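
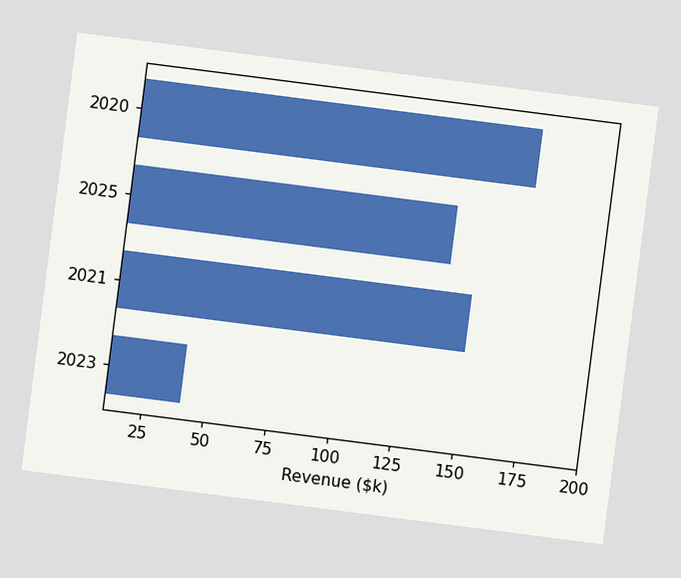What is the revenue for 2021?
$150k

The chart is tilted about 7° clockwise. Reading along the chart's x-axis, the 2021 bar reaches $150k.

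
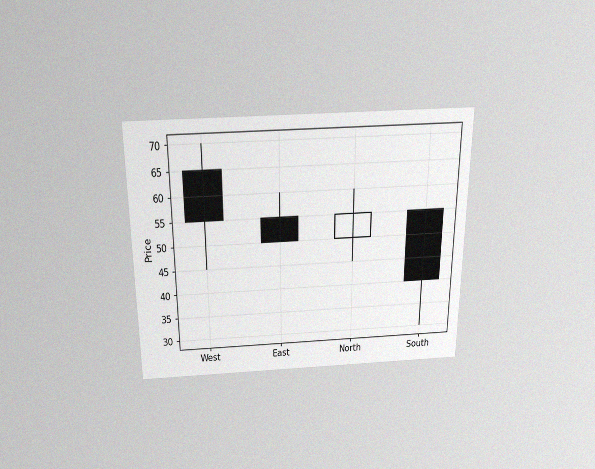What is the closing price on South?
40

The chart is viewed slightly from above, with some photo noise. The South candle closes at 40.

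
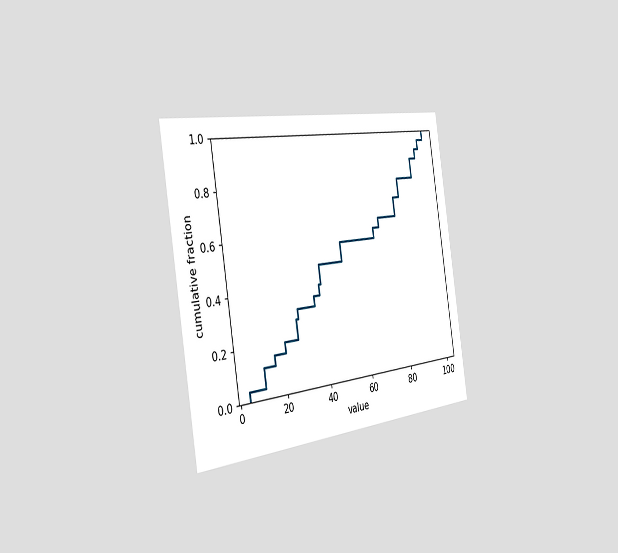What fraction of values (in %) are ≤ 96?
96%

The chart is tilted about 9° counter-clockwise and viewed slightly from the left. At x=96 the ECDF step is at 96%.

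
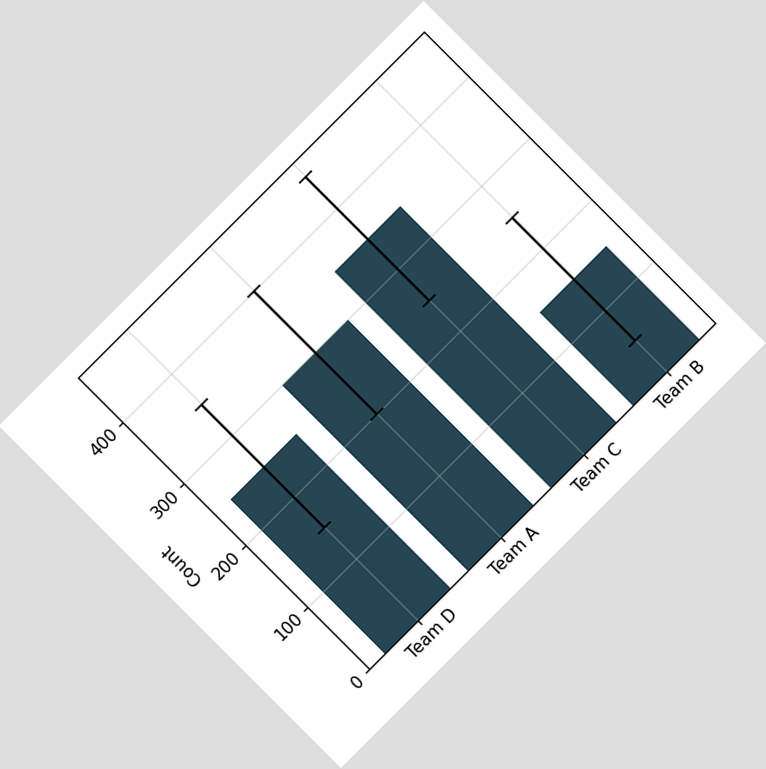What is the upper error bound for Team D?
The chart is tilted about 45° counter-clockwise. The Team D bar's upper whisker reaches 350.

350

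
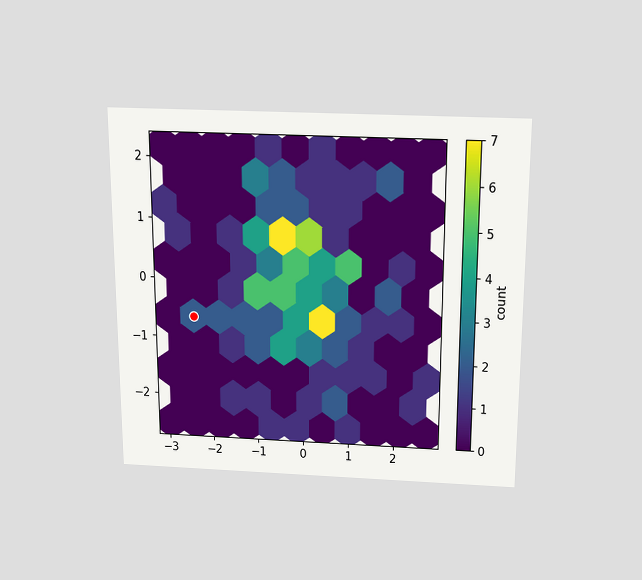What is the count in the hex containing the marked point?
2

The chart is viewed slightly from above. The marked hex reads 2 on the colorbar.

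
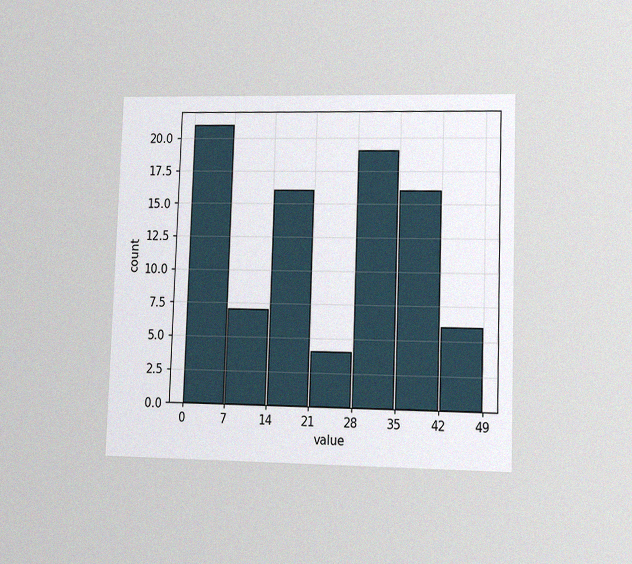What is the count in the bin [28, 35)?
The chart is tilted about 2° clockwise and viewed at a slight angle, with some photo noise. The [28, 35) bin has height 19.

19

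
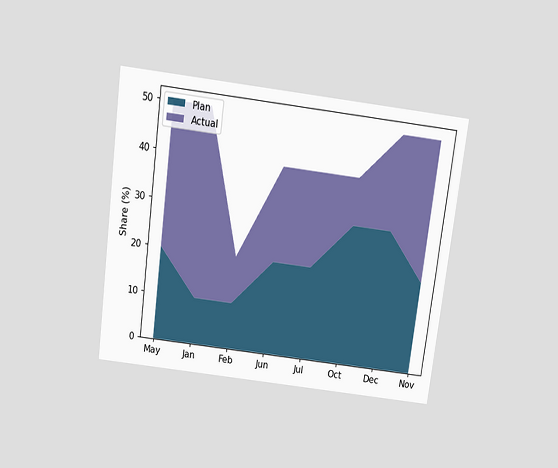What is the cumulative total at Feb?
The chart is tilted about 7° clockwise and viewed slightly from above. The stacked total at Feb reaches 20%.

20%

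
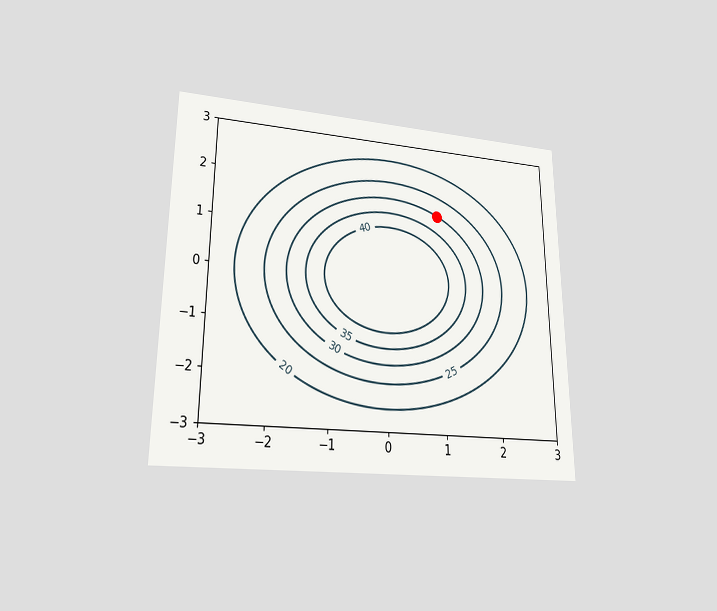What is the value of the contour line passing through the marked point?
The chart is viewed at a slight angle. The marked point sits on the contour labelled 30.

30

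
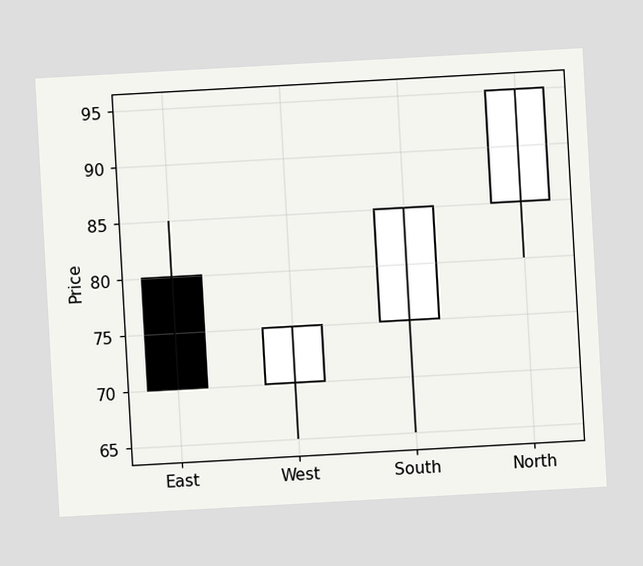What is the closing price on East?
The chart is tilted about 3° counter-clockwise. The East candle closes at 70.

70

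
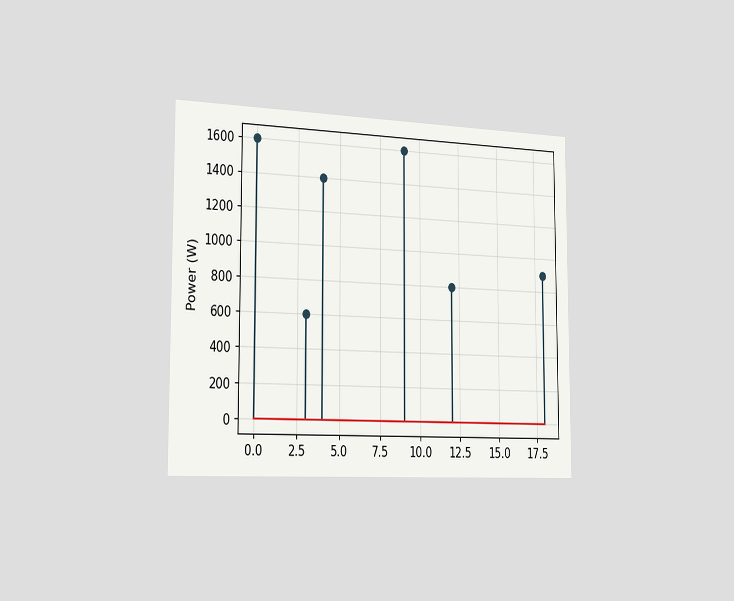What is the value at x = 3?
The chart is viewed slightly from the left. The stem at x=3 reaches 600W.

600W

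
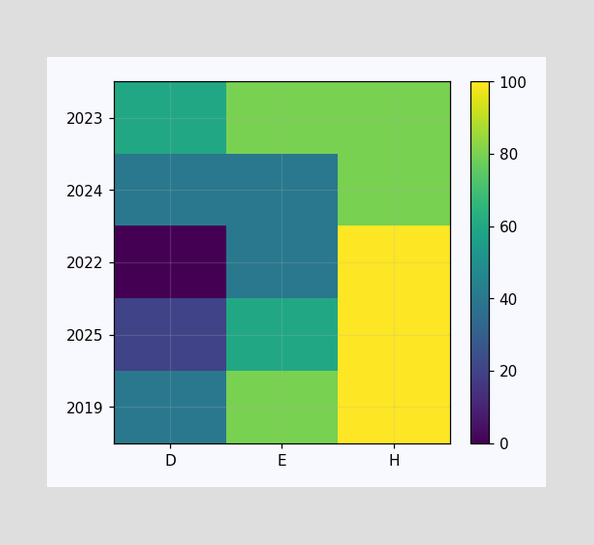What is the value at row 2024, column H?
Matching cell (2024, H) against the colorbar gives 80.

80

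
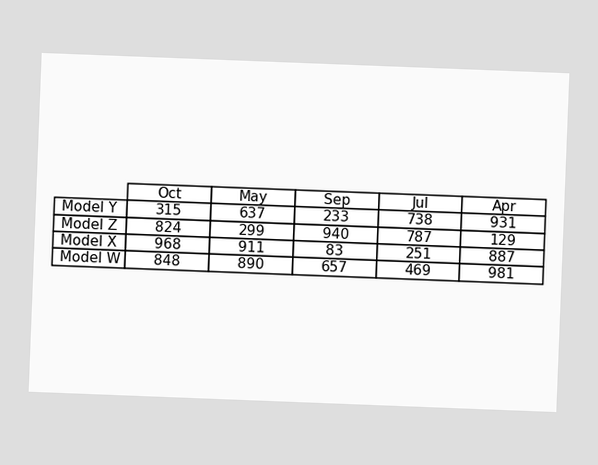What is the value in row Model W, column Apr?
981

The chart is tilted about 2° clockwise. The (Model W, Apr) cell reads 981.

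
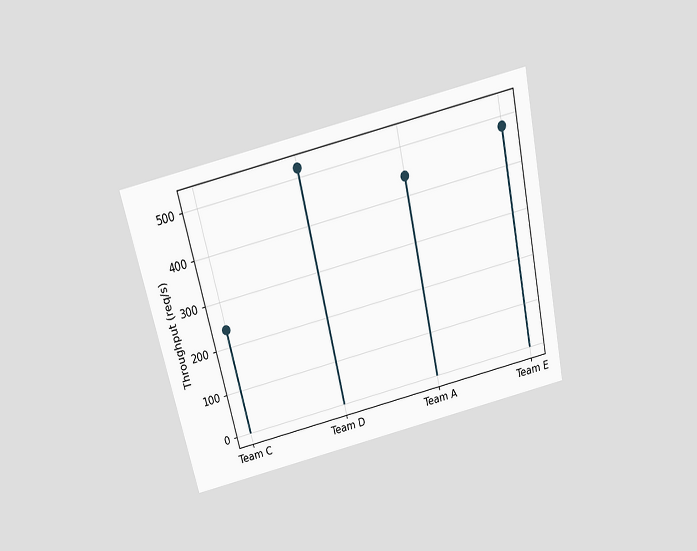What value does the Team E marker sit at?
The chart is tilted about 13° counter-clockwise and viewed slightly from above. The Team E marker sits at 480req/s.

480req/s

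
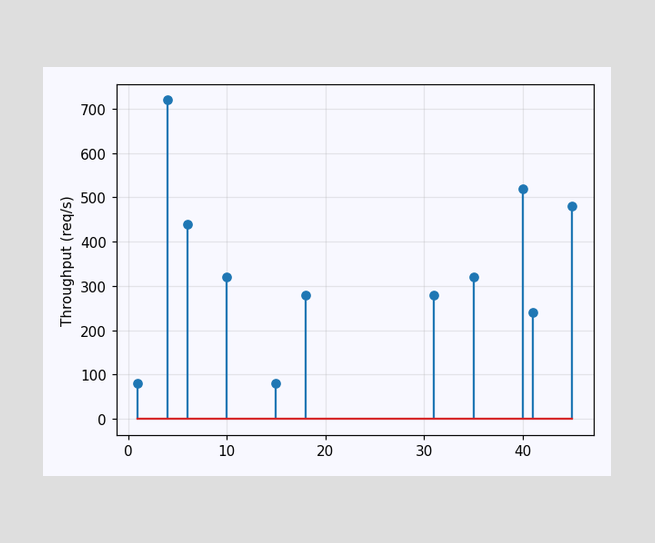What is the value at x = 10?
320req/s

The stem at x=10 reaches 320req/s.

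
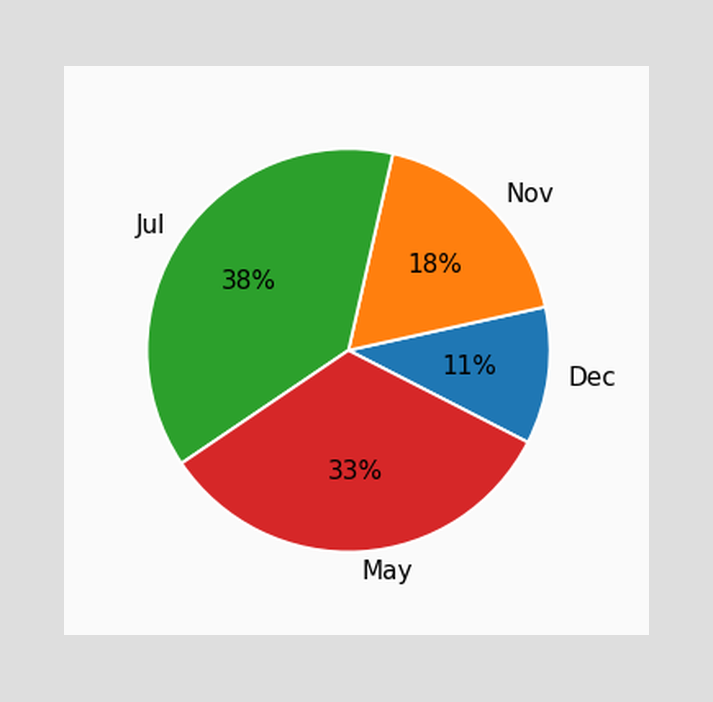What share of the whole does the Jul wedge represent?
38%

The Jul slice takes up 38% of the pie.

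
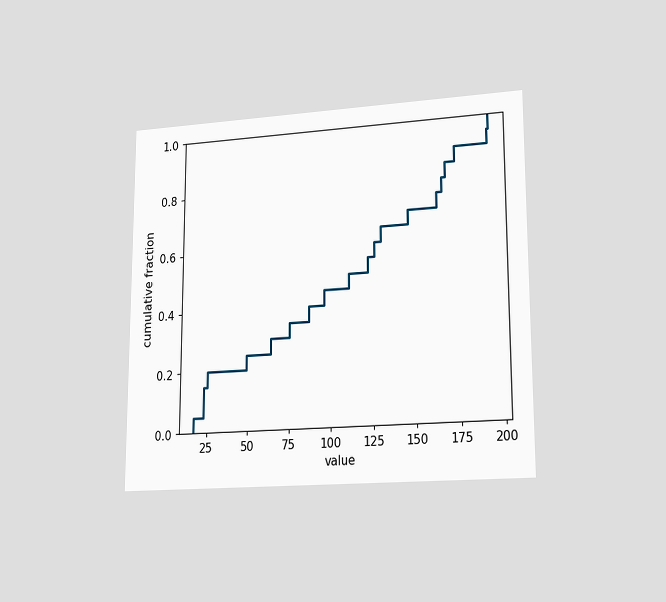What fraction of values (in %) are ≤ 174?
The chart is viewed at a slight angle. At x=174 the ECDF step is at 90%.

90%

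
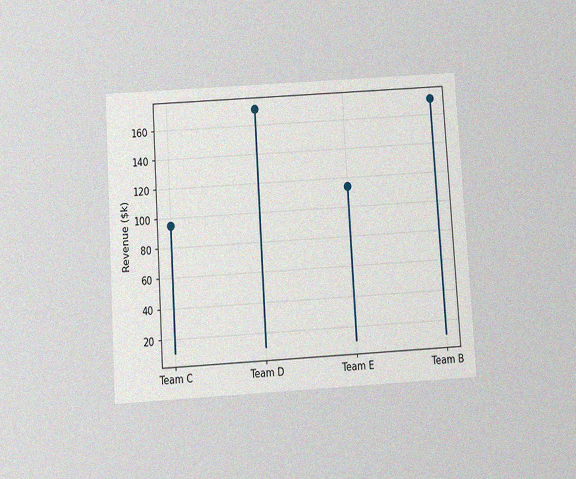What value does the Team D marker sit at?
$171k

The chart is tilted about 4° counter-clockwise and viewed slightly from below, with some photo noise. The Team D marker sits at $171k.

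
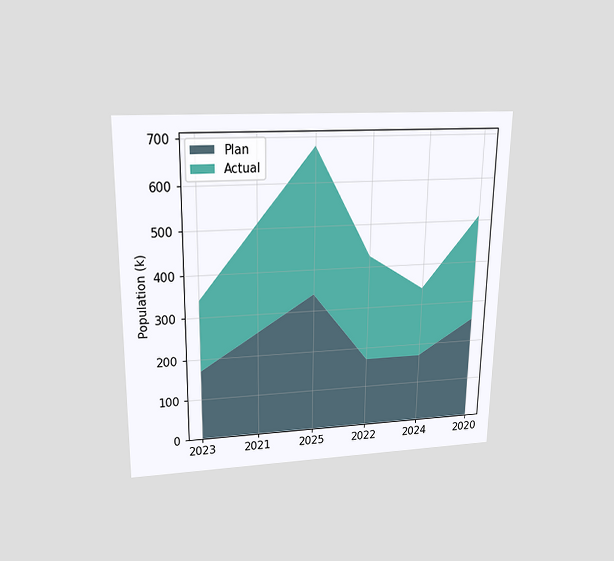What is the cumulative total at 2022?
425k

The chart is viewed slightly from above. The stacked total at 2022 reaches 425k.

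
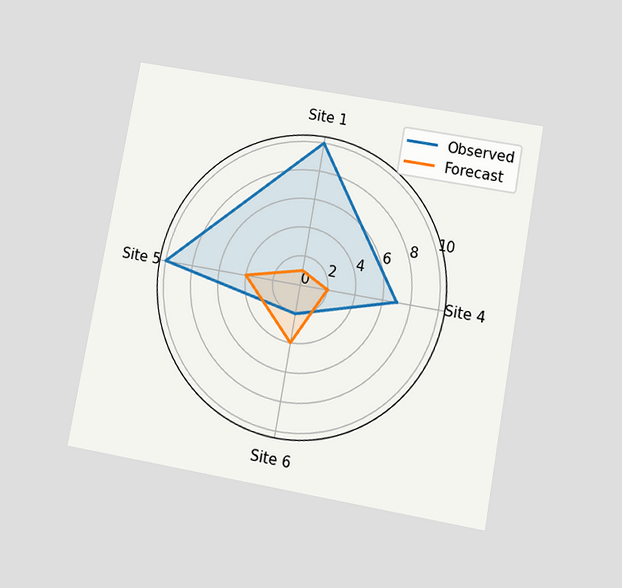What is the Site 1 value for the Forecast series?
1

The chart is tilted about 10° clockwise and viewed at a slight angle. On the Site 1 axis, Forecast reaches 1.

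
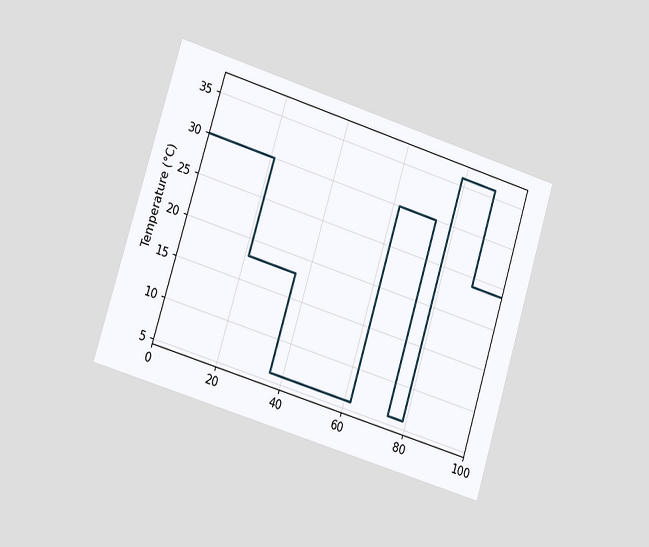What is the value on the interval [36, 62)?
6°C

The chart is tilted about 17° clockwise and viewed slightly from the left. On [36, 62) the step sits at 6°C.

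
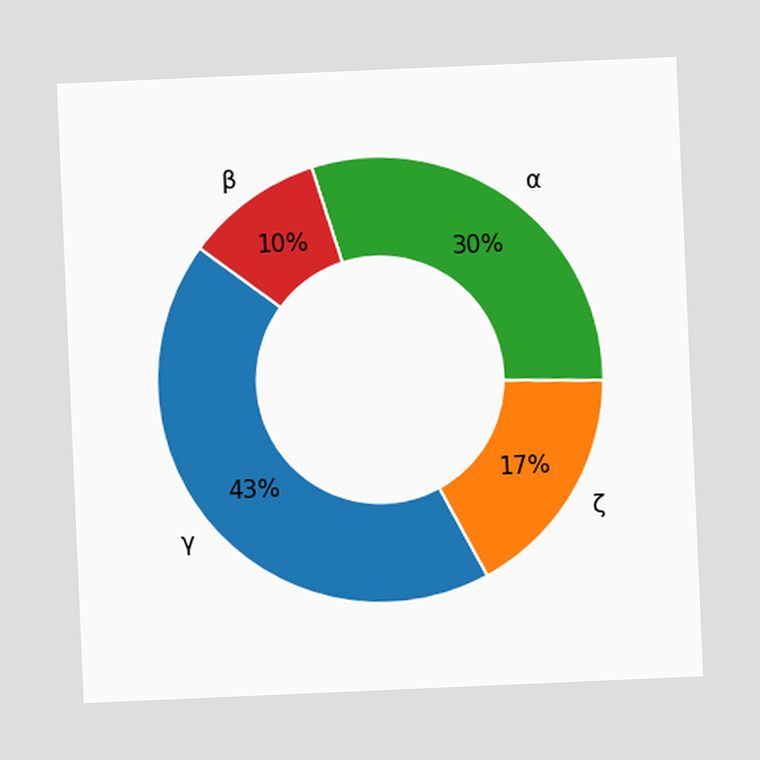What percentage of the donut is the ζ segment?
17%

The chart is tilted about 2° counter-clockwise. The ζ segment takes up 17% of the ring.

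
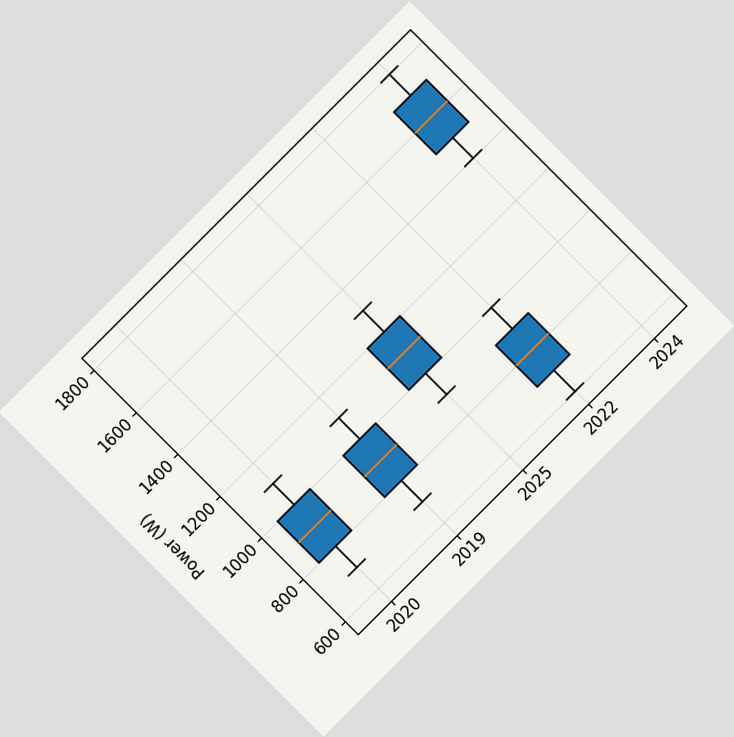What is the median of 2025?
1100W

The chart is tilted about 45° counter-clockwise. The median line in the 2025 box sits at 1100W.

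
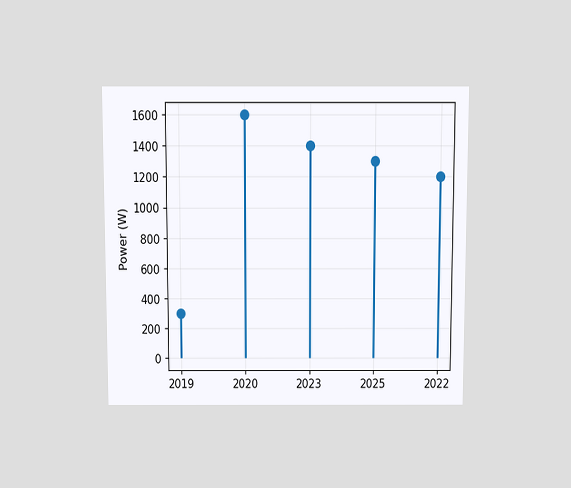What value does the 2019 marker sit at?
The chart is viewed slightly from above. The 2019 marker sits at 300W.

300W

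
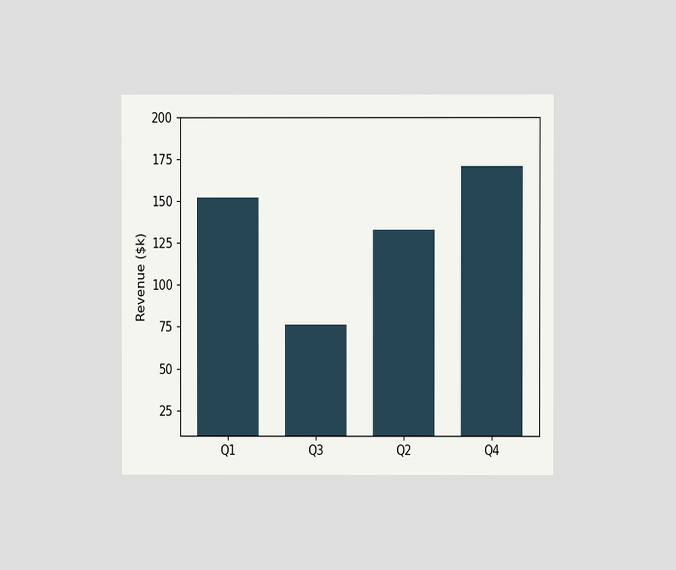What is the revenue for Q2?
The chart is viewed at a slight angle. Reading along the chart's y-axis, the Q2 bar reaches $133k.

$133k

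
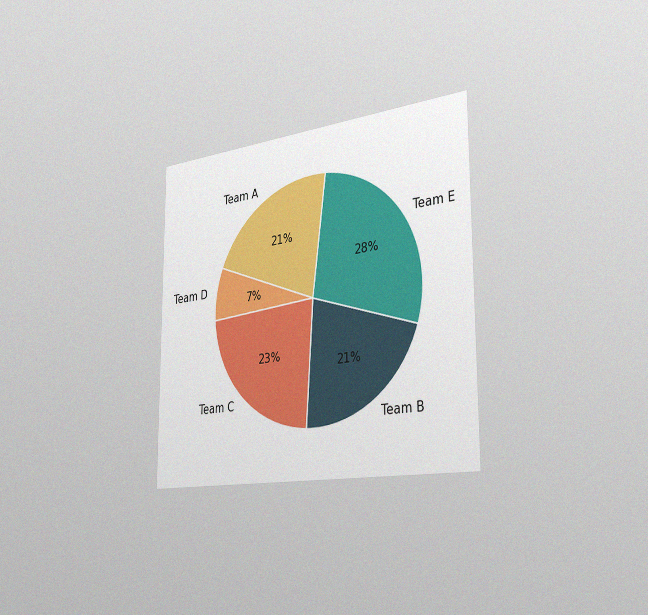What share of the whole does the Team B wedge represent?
21%

The chart is viewed slightly from the right, with some photo noise. The Team B slice takes up 21% of the pie.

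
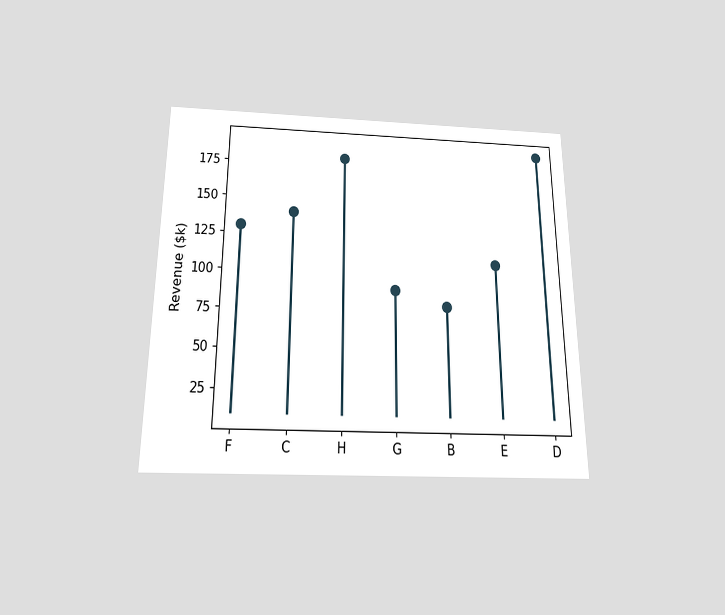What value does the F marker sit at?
$130k

The chart is viewed slightly from below. The F marker sits at $130k.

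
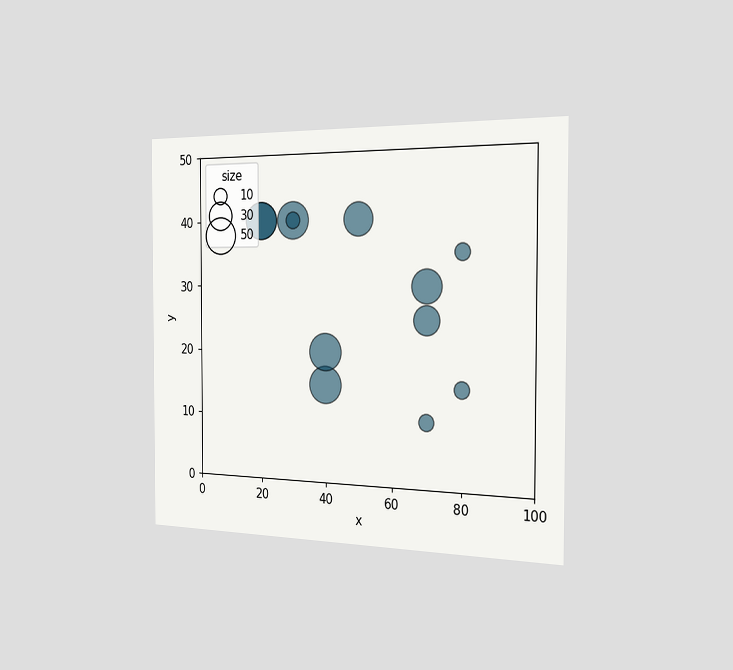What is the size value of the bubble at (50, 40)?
40

The chart is viewed slightly from the right. Matching the bubble at (50, 40) against the size legend gives 40.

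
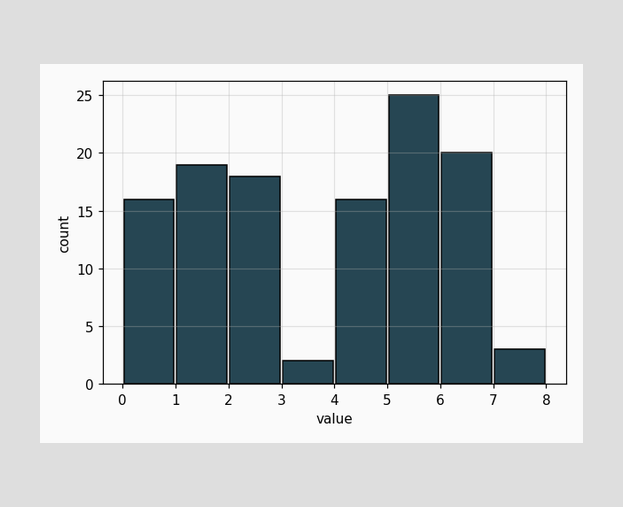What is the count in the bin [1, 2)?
The [1, 2) bin has height 19.

19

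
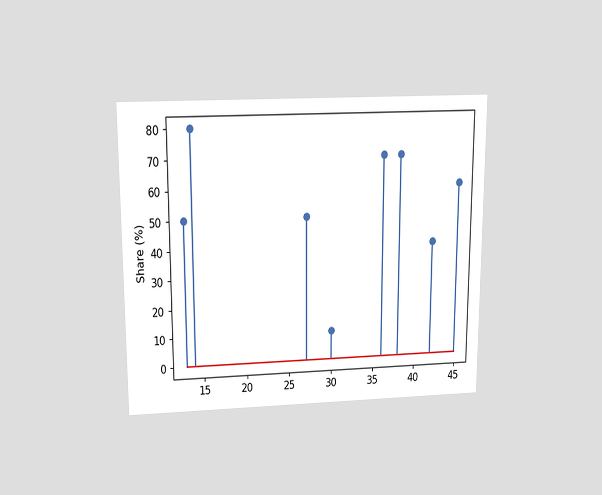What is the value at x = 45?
60%

The chart is viewed slightly from above. The stem at x=45 reaches 60%.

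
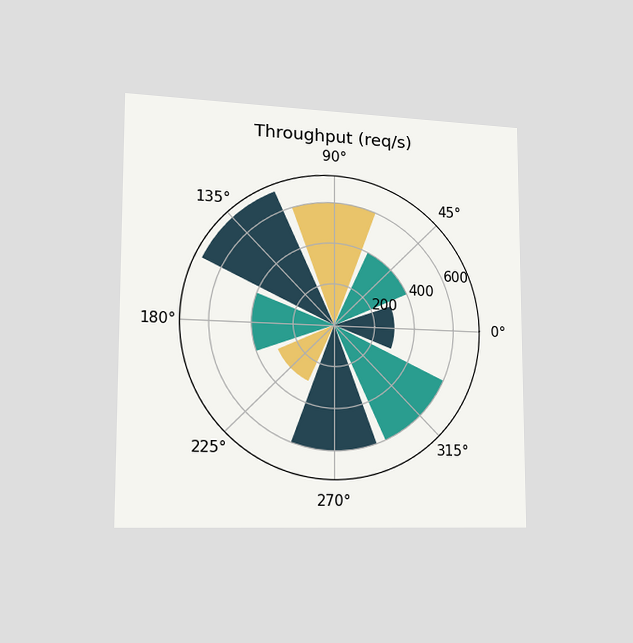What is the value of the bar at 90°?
600req/s

The chart is viewed slightly from the left. The bar at 90° reaches 600req/s on the radial axis.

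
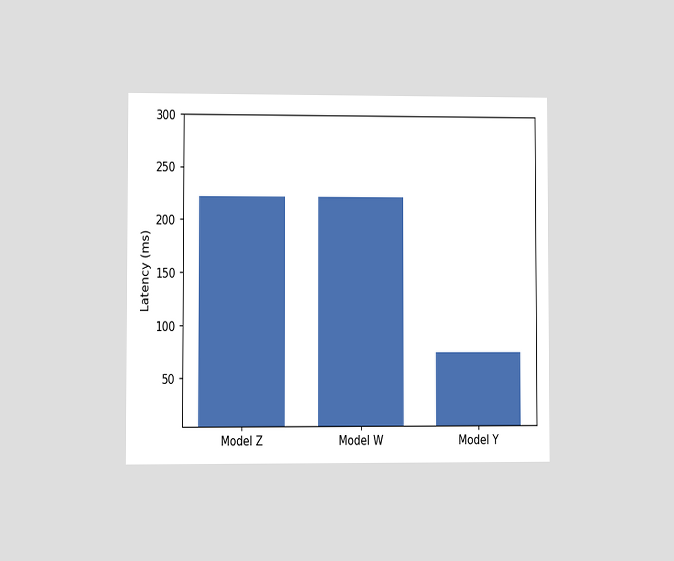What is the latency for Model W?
The chart is viewed at a slight angle. Reading along the chart's y-axis, the Model W bar reaches 222ms.

222ms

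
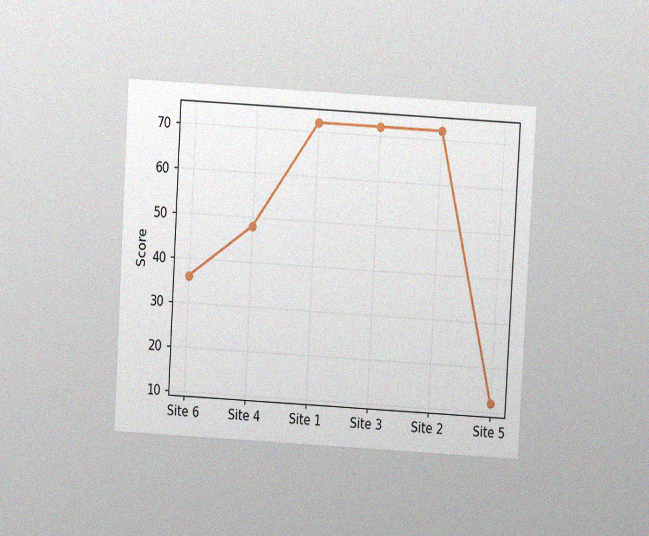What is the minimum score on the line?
The chart is tilted about 3° clockwise and viewed at a slight angle, with some photo noise. The lowest point is at Site 5, and reading across to the y-axis gives 12.

12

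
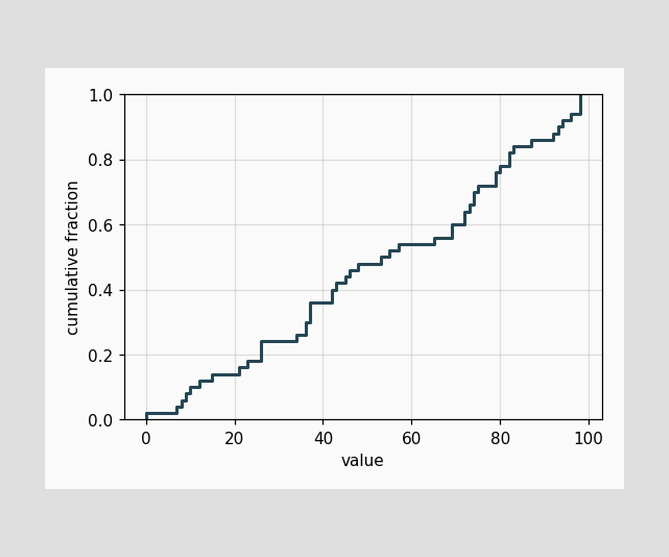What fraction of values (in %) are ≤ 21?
At x=21 the ECDF step is at 16%.

16%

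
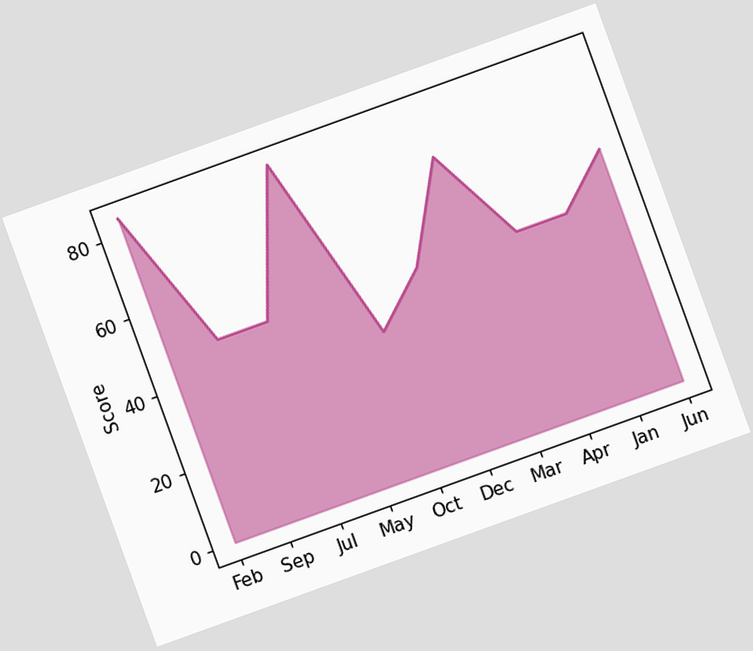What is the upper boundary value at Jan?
The chart is tilted about 20° counter-clockwise. At Jan the upper boundary is at 48.

48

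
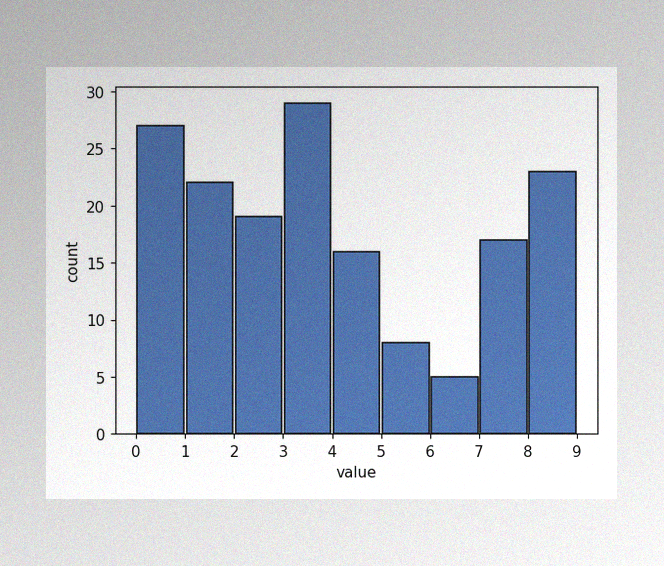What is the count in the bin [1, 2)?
22

The image has some photo noise and uneven lighting. The [1, 2) bin has height 22.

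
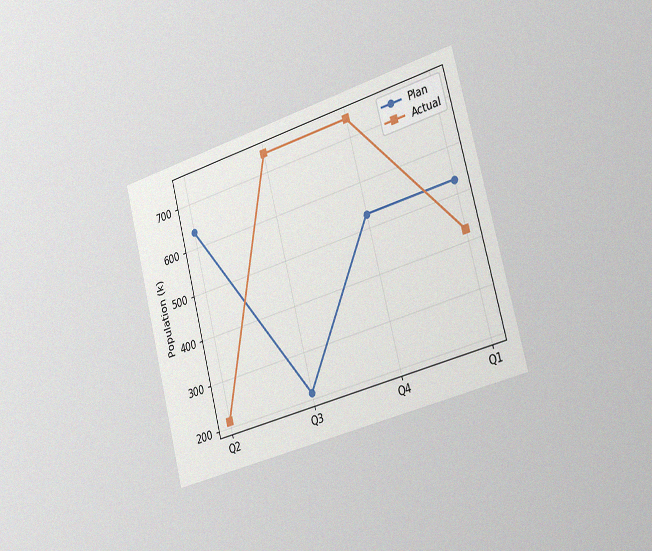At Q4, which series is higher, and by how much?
The chart is tilted about 15° counter-clockwise and viewed slightly from the right, with some photo noise. At Q4, Actual sits above the other line by 212k.

Actual, by 212k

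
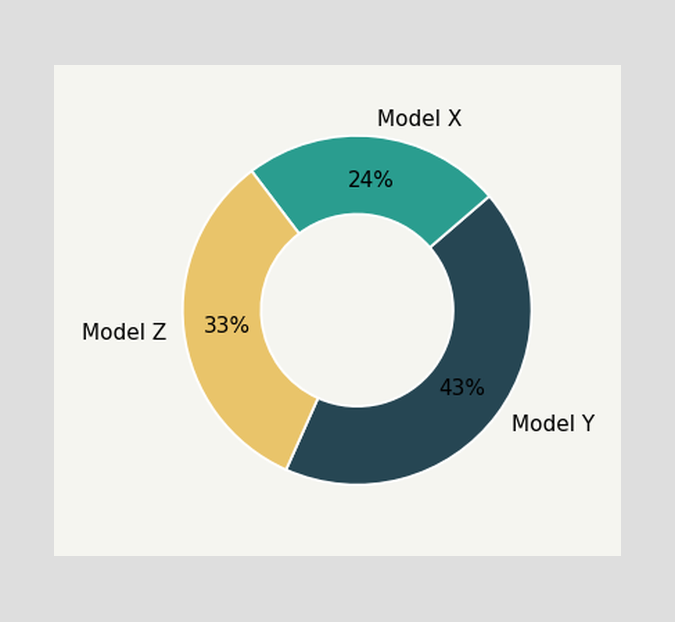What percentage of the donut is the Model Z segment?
33%

The Model Z segment takes up 33% of the ring.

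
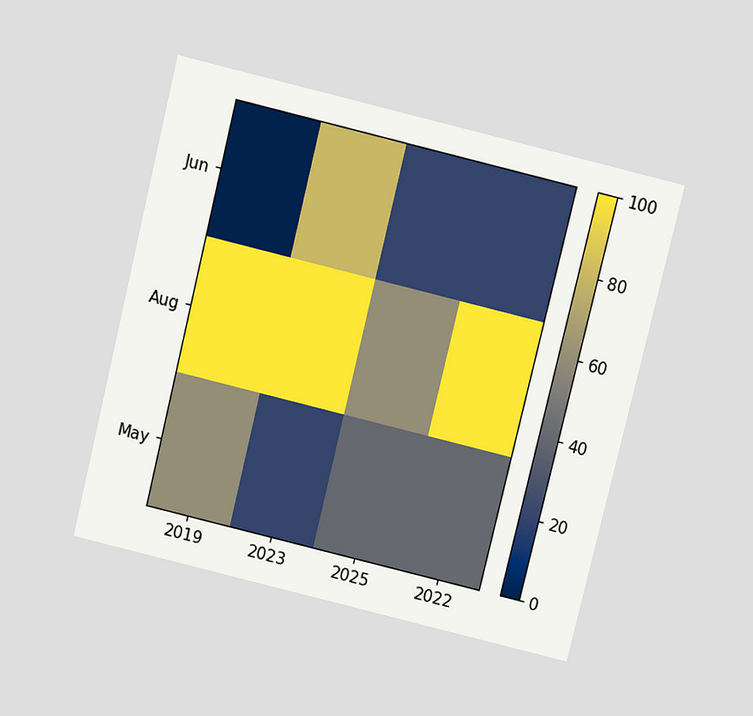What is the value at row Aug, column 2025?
60

The chart is tilted about 14° clockwise and viewed slightly from above. Matching cell (Aug, 2025) against the colorbar gives 60.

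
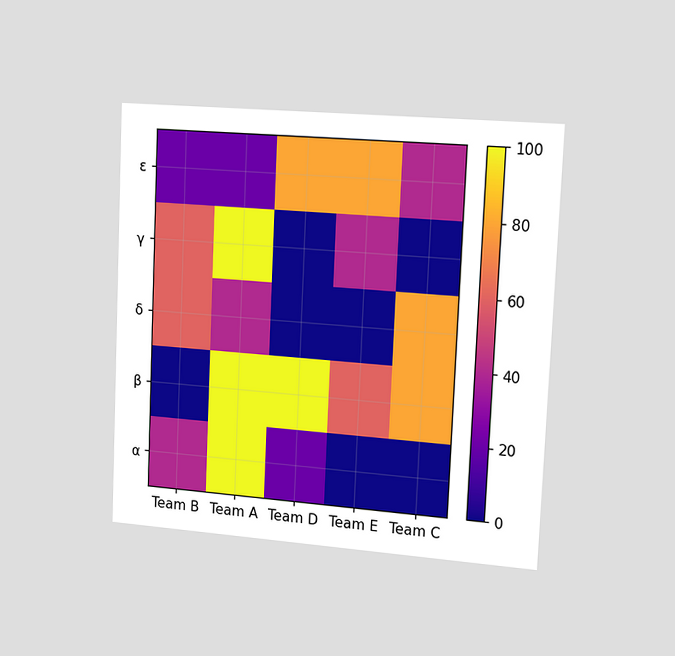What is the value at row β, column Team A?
The chart is tilted about 3° clockwise and viewed slightly from the right. Matching cell (β, Team A) against the colorbar gives 100.

100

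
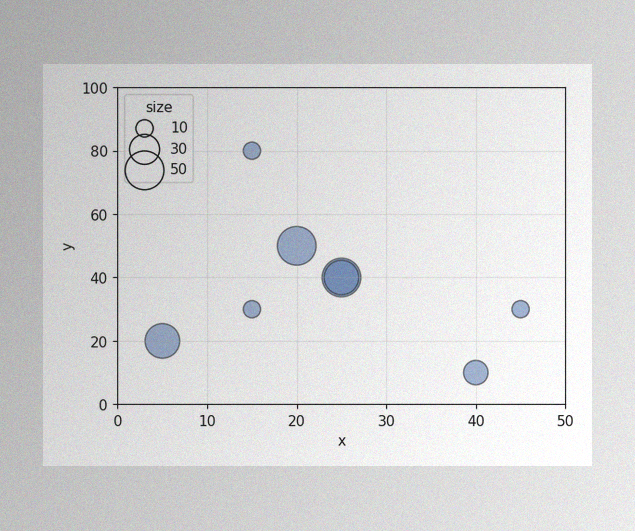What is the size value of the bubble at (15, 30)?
10

The image has some photo noise and uneven lighting. Matching the bubble at (15, 30) against the size legend gives 10.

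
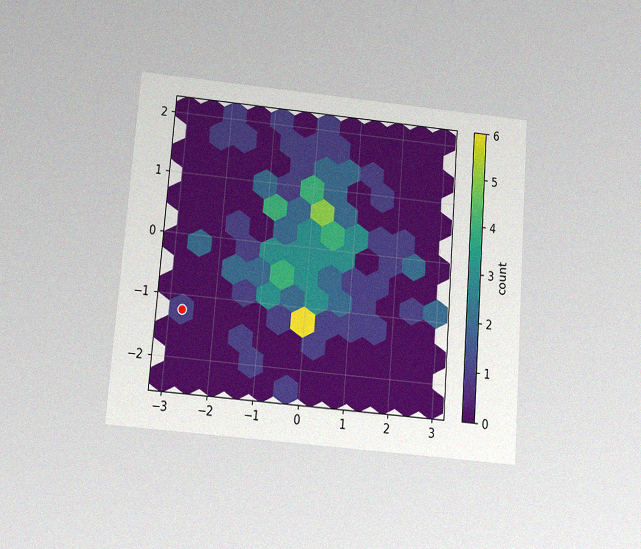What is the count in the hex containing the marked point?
1

The chart is tilted about 4° clockwise and viewed slightly from below, with some photo noise. The marked hex reads 1 on the colorbar.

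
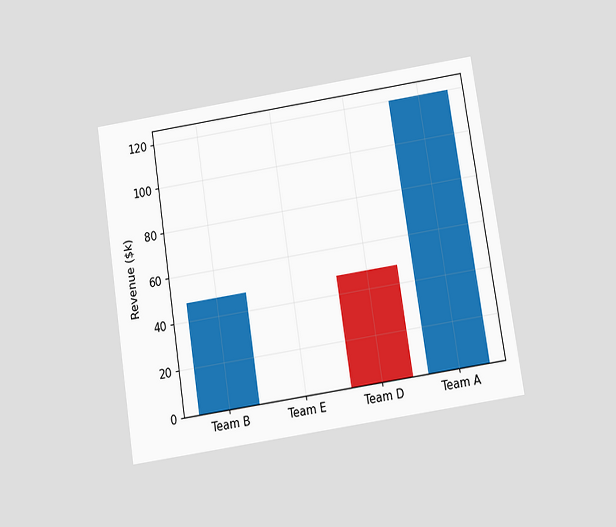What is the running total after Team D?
$0k

The chart is tilted about 9° counter-clockwise and viewed slightly from below. After Team D the running total reaches $0k.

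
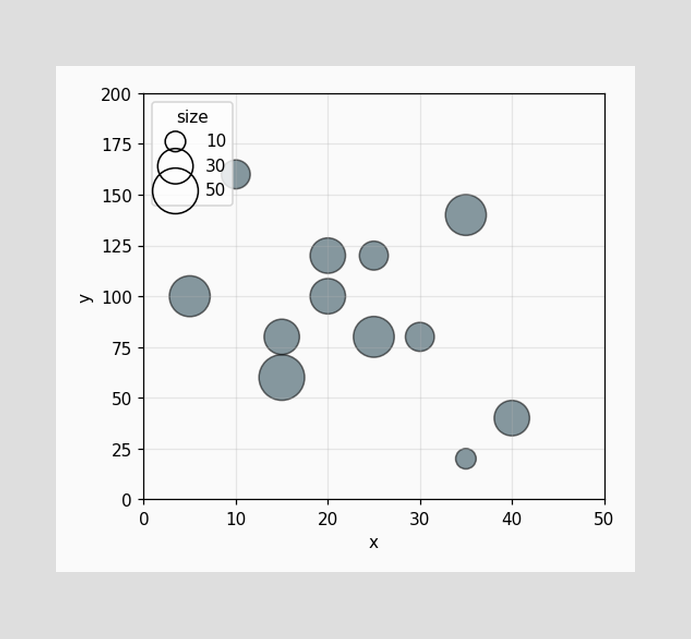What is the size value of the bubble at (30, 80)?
Matching the bubble at (30, 80) against the size legend gives 20.

20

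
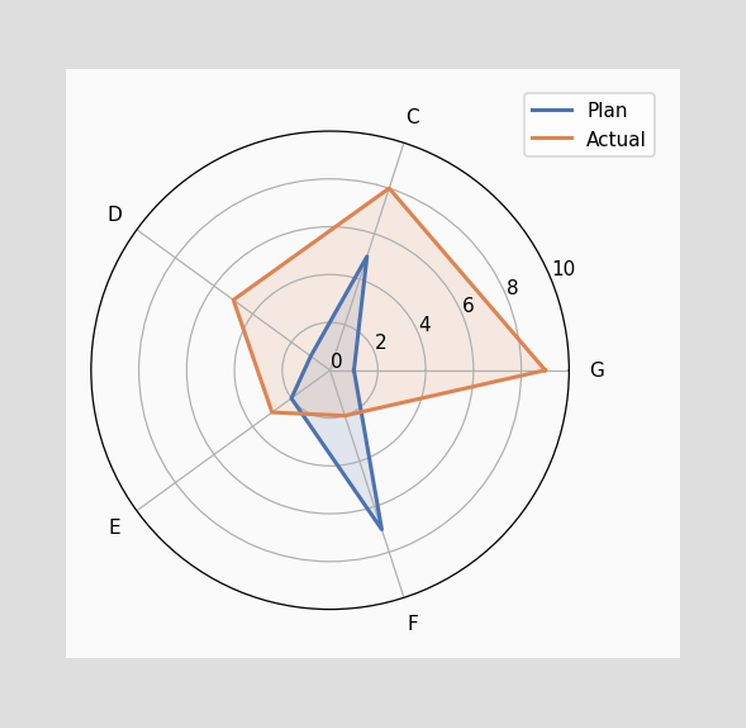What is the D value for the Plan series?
1

On the D axis, Plan reaches 1.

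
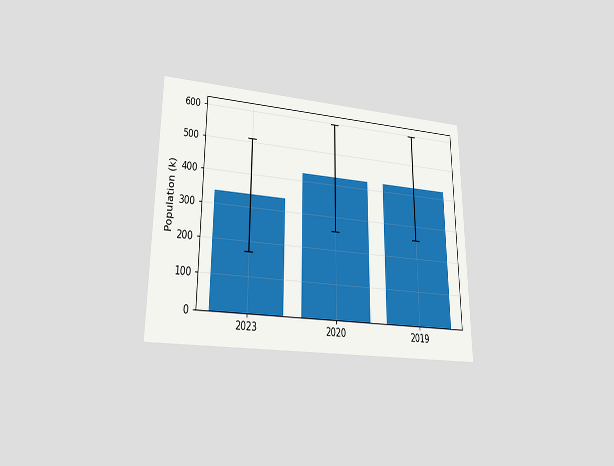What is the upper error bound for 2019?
The chart is viewed at a slight angle. The 2019 bar's upper whisker reaches 595k.

595k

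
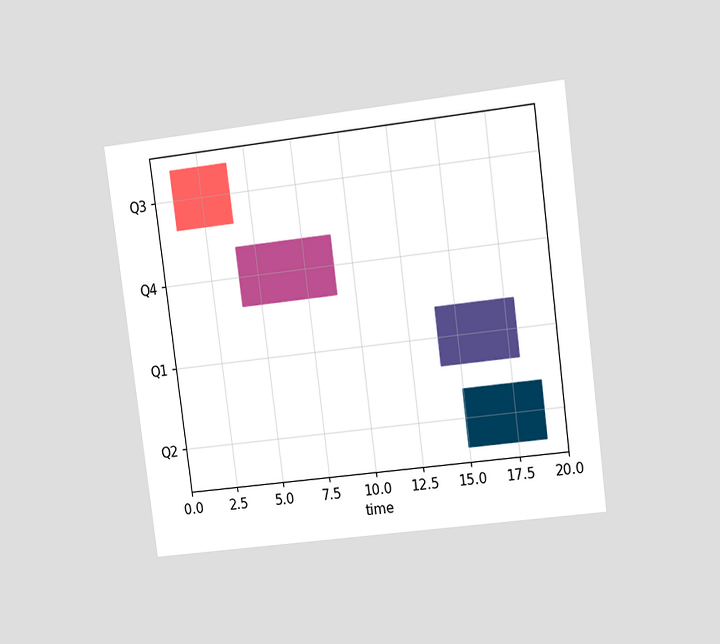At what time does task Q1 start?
The chart is tilted about 7° counter-clockwise and viewed at a slight angle. The Q1 bar begins at t=14.

14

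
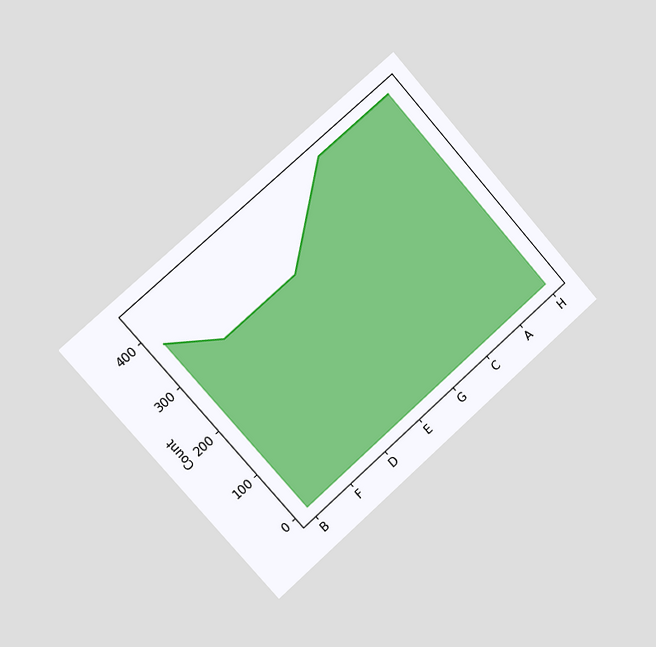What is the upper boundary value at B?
372

The chart is tilted about 41° counter-clockwise and viewed slightly from the left. At B the upper boundary is at 372.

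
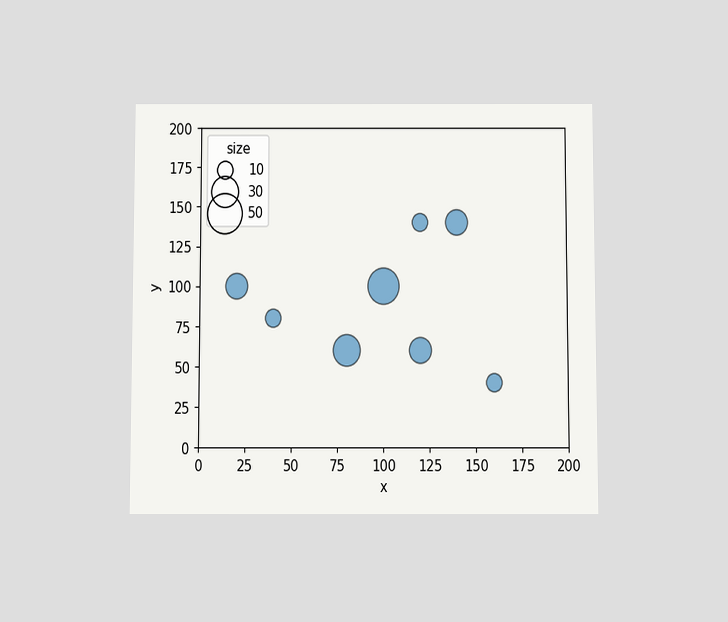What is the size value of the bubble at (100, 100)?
40

The chart is viewed slightly from below. Matching the bubble at (100, 100) against the size legend gives 40.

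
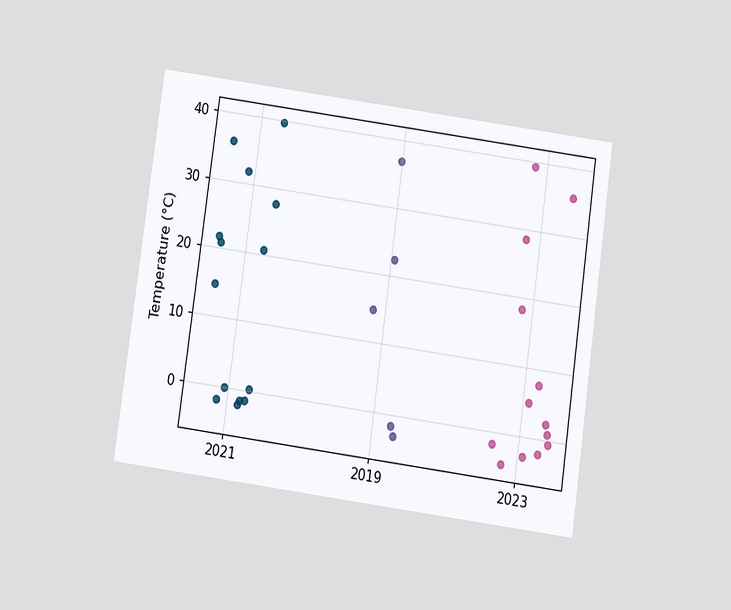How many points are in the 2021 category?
14

The chart is tilted about 8° clockwise and viewed slightly from below. Counting the markers in the 2021 column gives 14.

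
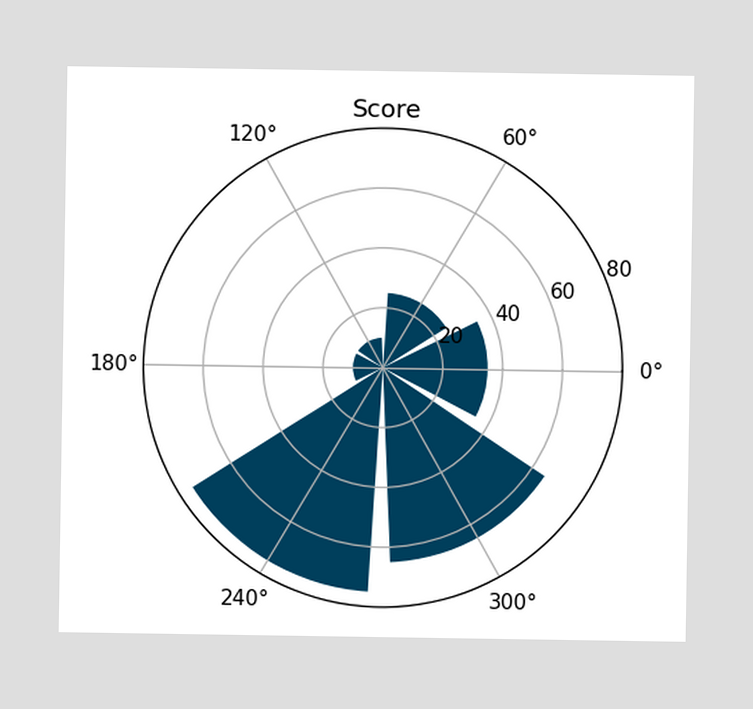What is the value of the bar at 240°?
75

The bar at 240° reaches 75 on the radial axis.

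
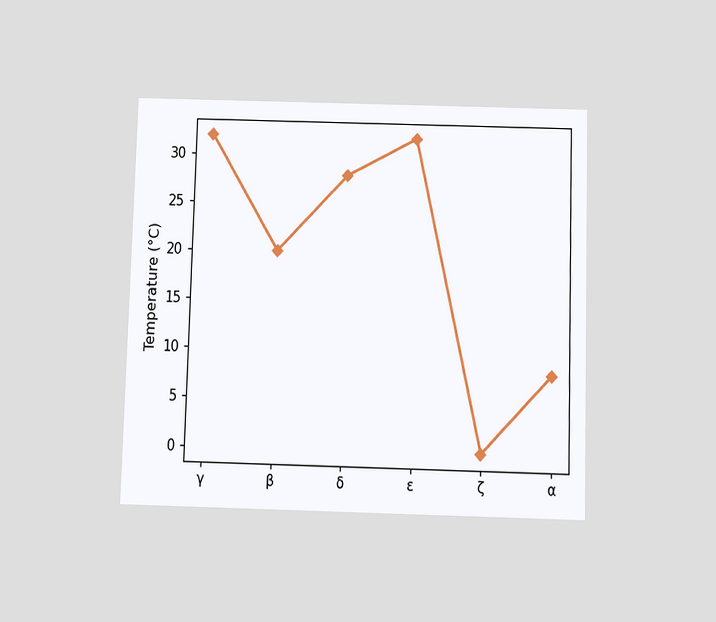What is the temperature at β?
20°C

The chart is viewed slightly from below. At β, the line is at 20°C.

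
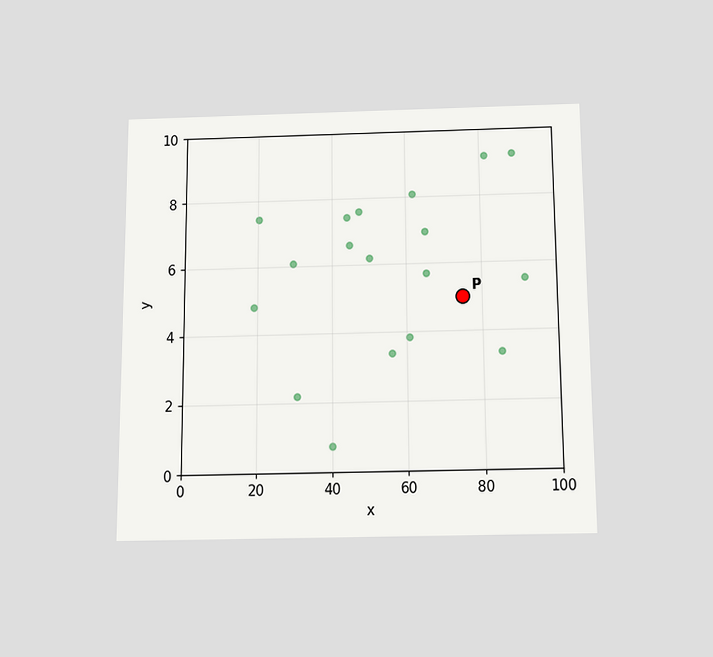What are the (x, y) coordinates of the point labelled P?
(75, 5)

The chart is viewed slightly from below. Following the gridlines from P to each axis, P sits at (75, 5).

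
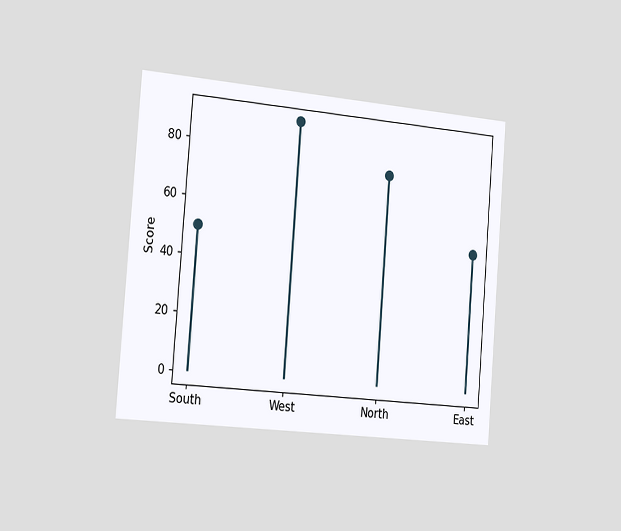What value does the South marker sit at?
50

The chart is tilted about 4° clockwise and viewed slightly from the left. The South marker sits at 50.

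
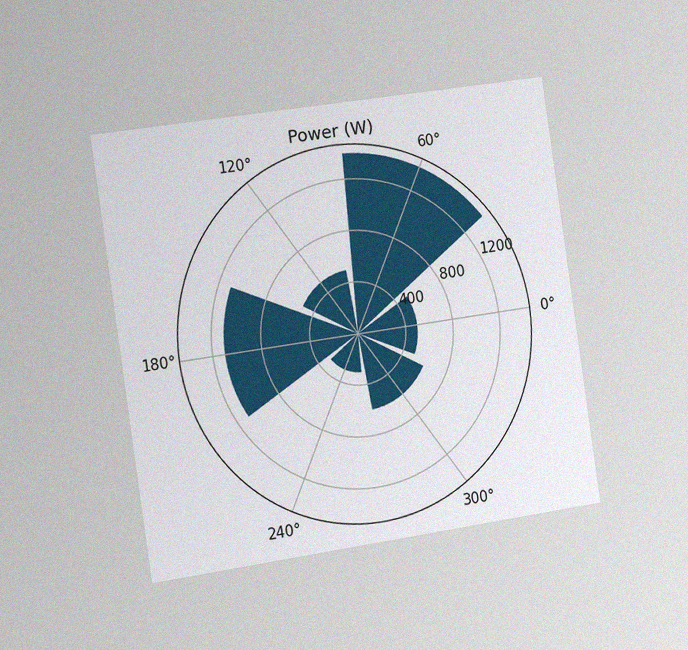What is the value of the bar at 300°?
600W

The chart is tilted about 8° counter-clockwise and viewed slightly from the left, with some photo noise. The bar at 300° reaches 600W on the radial axis.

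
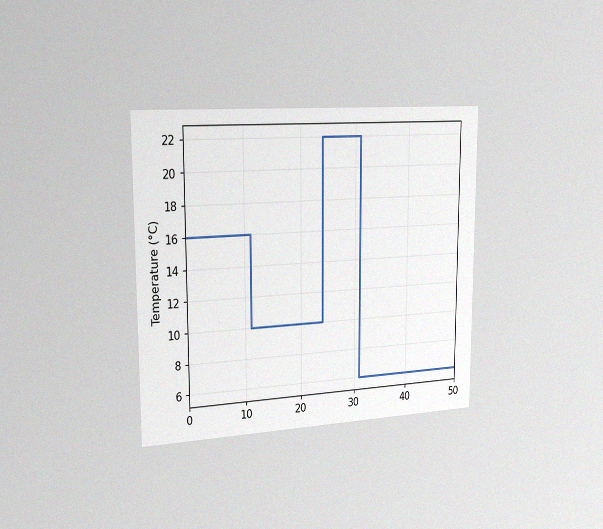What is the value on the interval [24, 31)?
22°C

The chart is viewed slightly from the left, with some photo noise. On [24, 31) the step sits at 22°C.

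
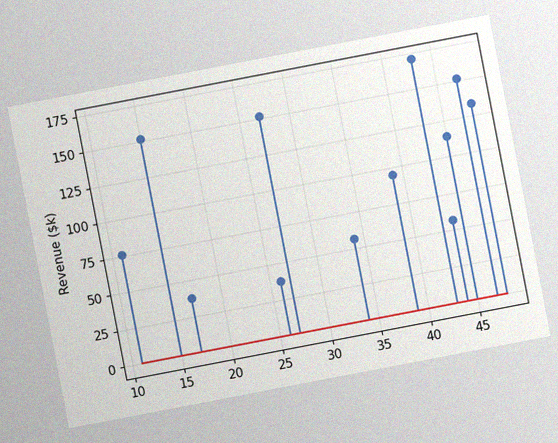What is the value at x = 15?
The chart is tilted about 11° counter-clockwise, with some photo noise. The stem at x=15 reaches $152k.

$152k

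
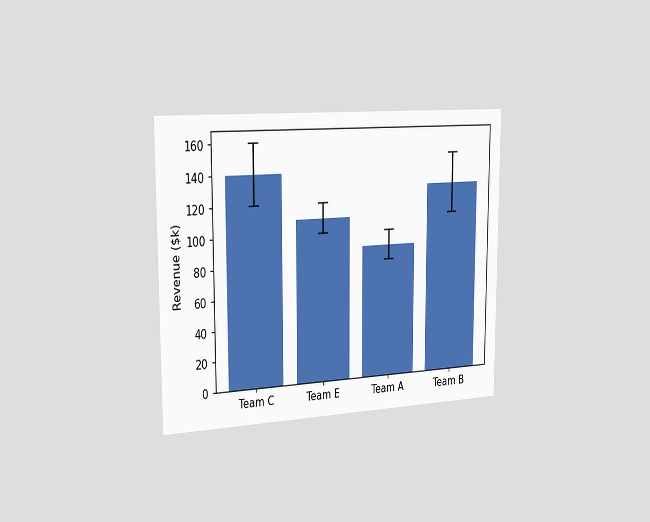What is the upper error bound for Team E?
$120k

The chart is viewed slightly from the left. The Team E bar's upper whisker reaches $120k.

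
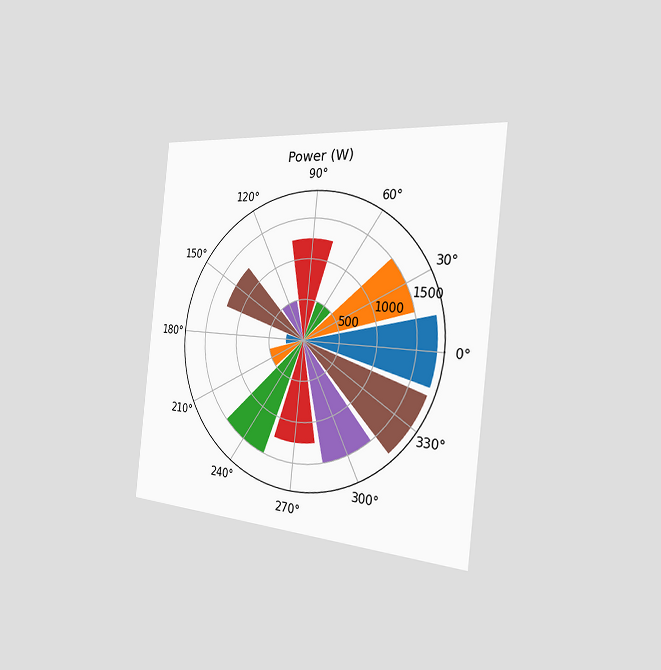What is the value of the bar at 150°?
1250W

The chart is tilted about 6° clockwise and viewed slightly from the right. The bar at 150° reaches 1250W on the radial axis.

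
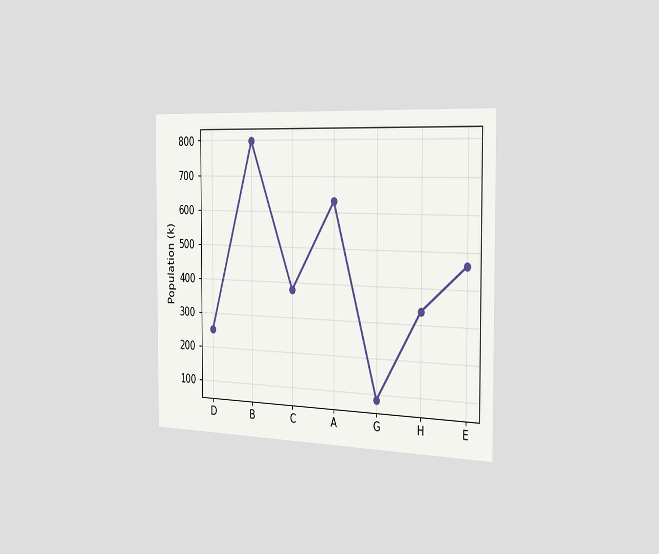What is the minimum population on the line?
84k

The chart is viewed slightly from the right. The lowest point is at G, and reading across to the y-axis gives 84k.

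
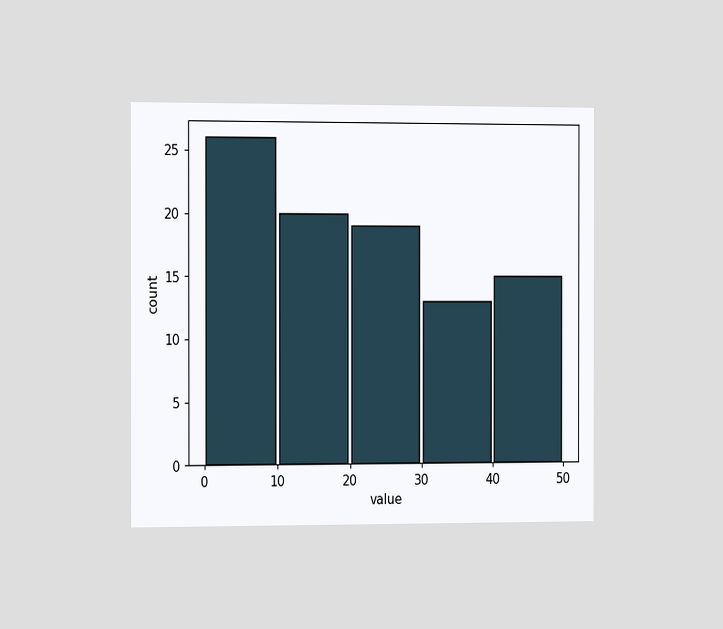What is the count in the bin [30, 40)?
13

The chart is viewed slightly from the left. The [30, 40) bin has height 13.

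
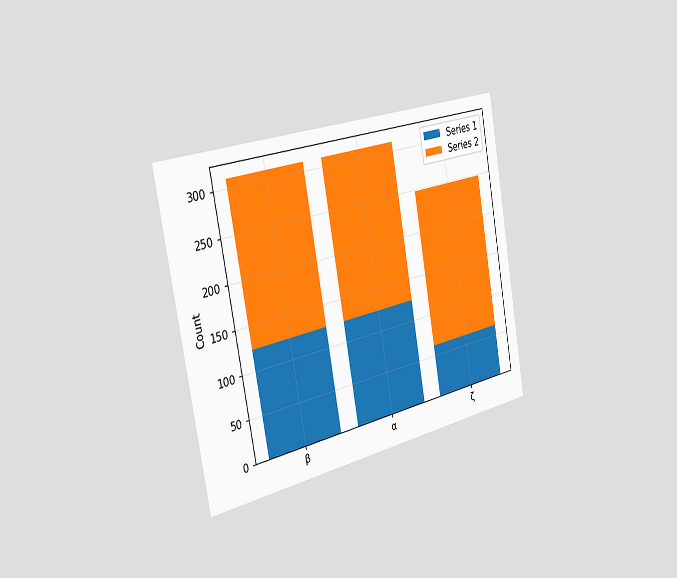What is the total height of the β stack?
310

The chart is tilted about 10° counter-clockwise and viewed slightly from the left. The β stack's top reaches 310 on the y-axis.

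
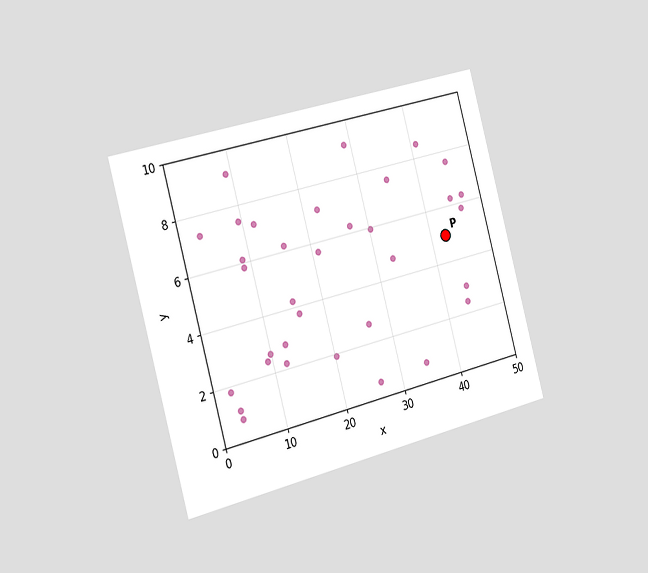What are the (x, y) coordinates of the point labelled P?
The chart is tilted about 15° counter-clockwise and viewed slightly from the left. Following the gridlines from P to each axis, P sits at (42.5, 5).

(42.5, 5)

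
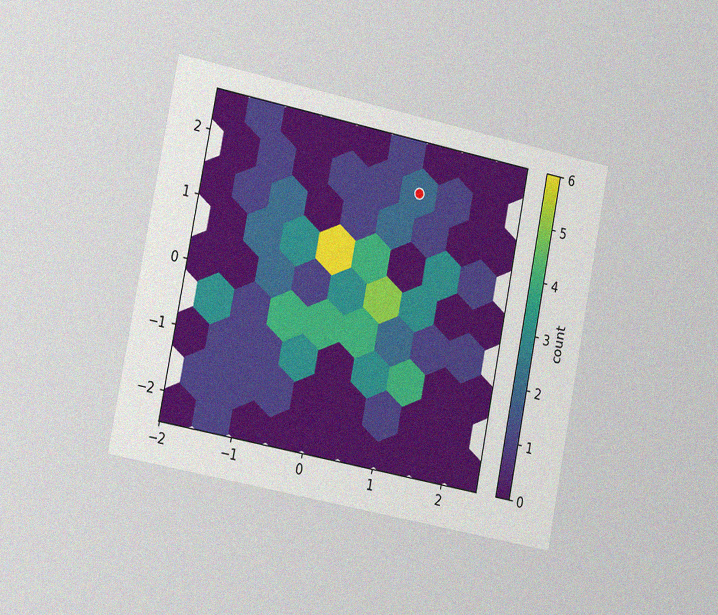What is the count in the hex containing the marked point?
2

The chart is tilted about 11° clockwise and viewed slightly from the left, with some photo noise. The marked hex reads 2 on the colorbar.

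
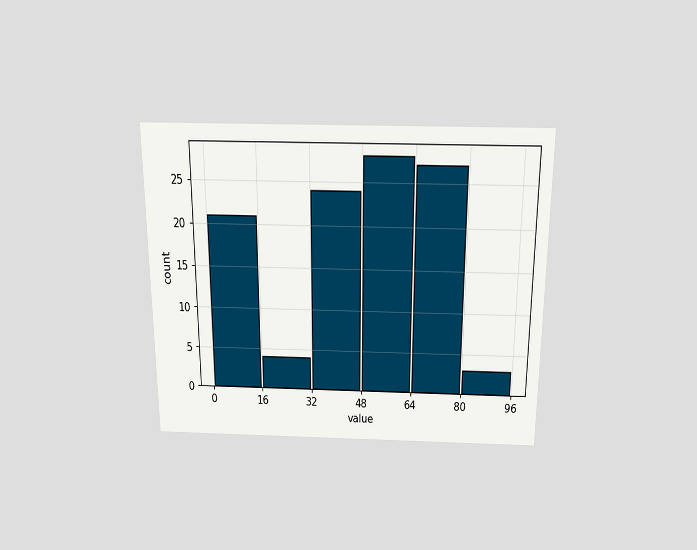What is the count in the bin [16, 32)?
4

The chart is viewed slightly from above. The [16, 32) bin has height 4.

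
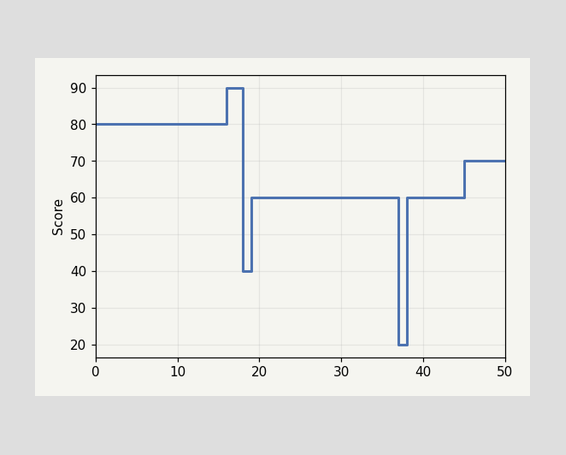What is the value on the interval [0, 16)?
On [0, 16) the step sits at 80.

80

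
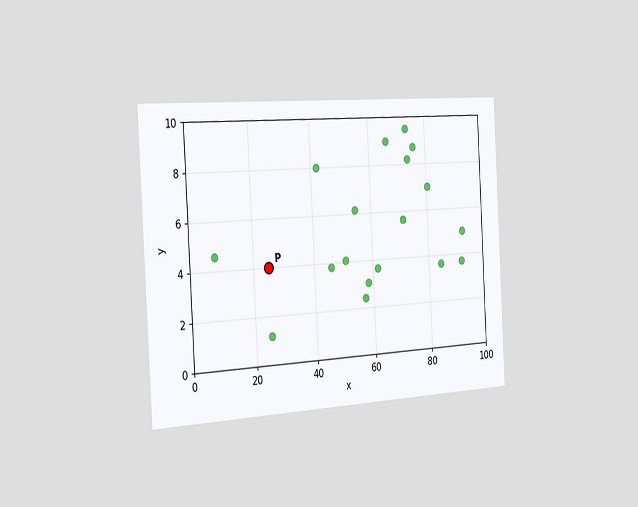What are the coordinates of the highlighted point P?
The chart is tilted about 3° counter-clockwise and viewed slightly from the left. Following the gridlines from P to each axis, P sits at (25, 4).

(25, 4)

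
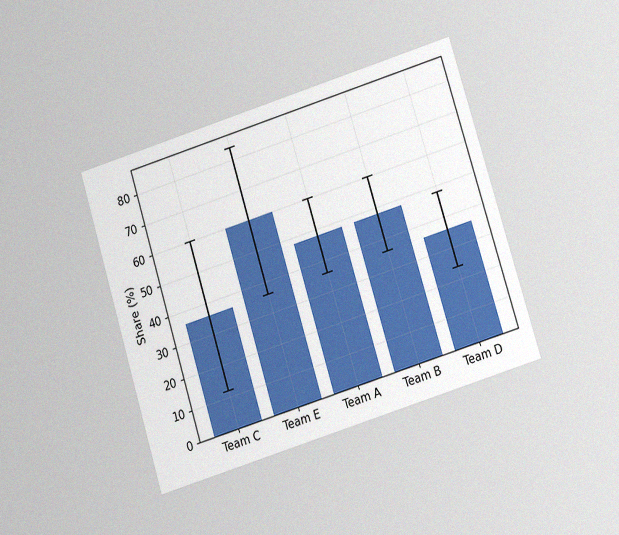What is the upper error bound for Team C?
60%

The chart is tilted about 17° counter-clockwise and viewed at a slight angle, with some photo noise. The Team C bar's upper whisker reaches 60%.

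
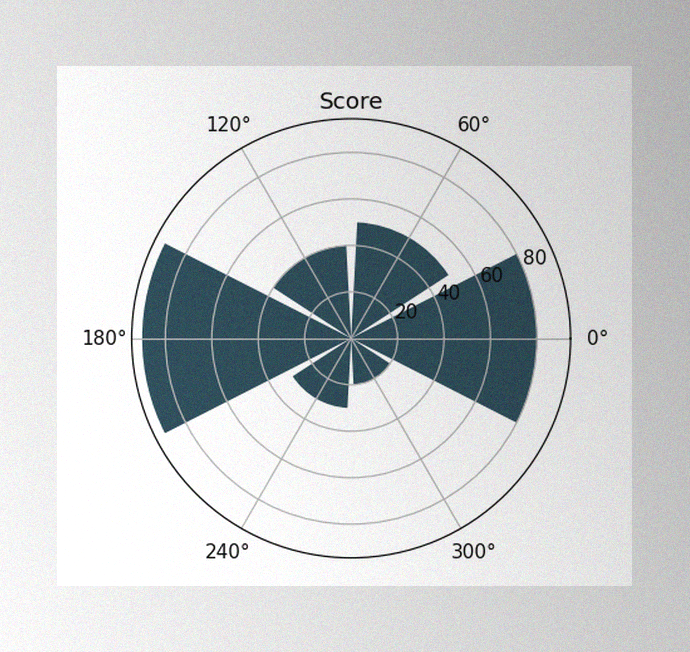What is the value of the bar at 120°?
The image has some photo noise and uneven lighting. The bar at 120° reaches 40 on the radial axis.

40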